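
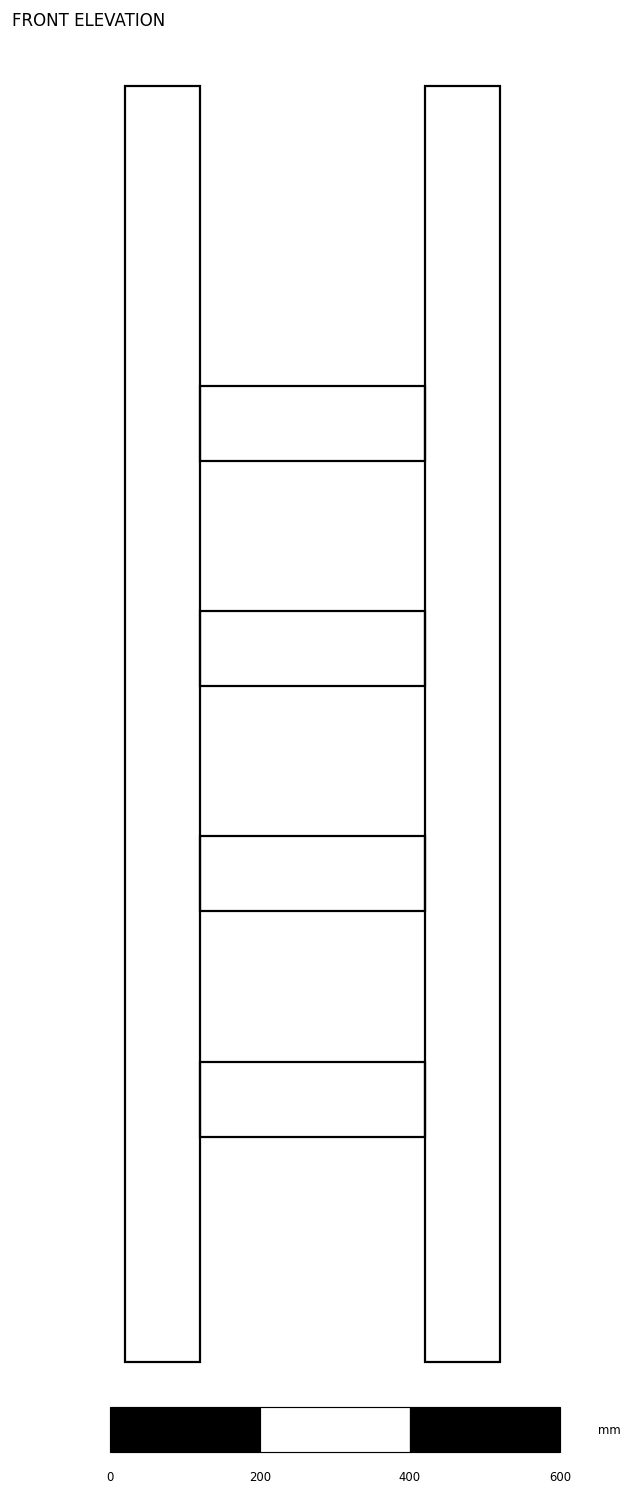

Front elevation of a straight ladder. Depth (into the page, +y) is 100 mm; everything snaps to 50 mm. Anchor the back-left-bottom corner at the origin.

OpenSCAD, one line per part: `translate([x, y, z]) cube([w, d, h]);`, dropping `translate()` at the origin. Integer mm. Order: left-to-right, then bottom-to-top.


cube([100, 100, 1700]);
translate([100, 0, 300]) cube([300, 100, 100]);
translate([100, 0, 600]) cube([300, 100, 100]);
translate([100, 0, 900]) cube([300, 100, 100]);
translate([100, 0, 1200]) cube([300, 100, 100]);
translate([400, 0, 0]) cube([100, 100, 1700]);


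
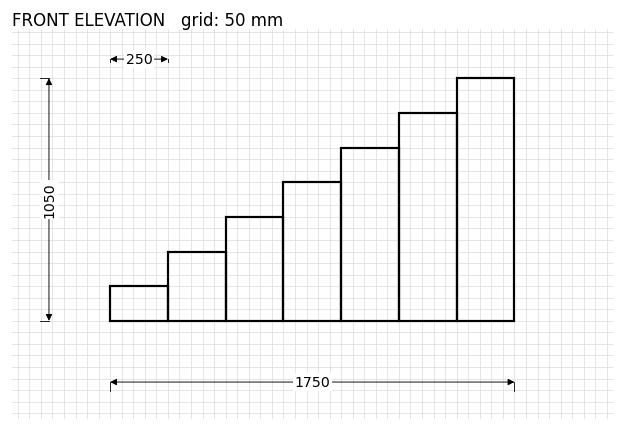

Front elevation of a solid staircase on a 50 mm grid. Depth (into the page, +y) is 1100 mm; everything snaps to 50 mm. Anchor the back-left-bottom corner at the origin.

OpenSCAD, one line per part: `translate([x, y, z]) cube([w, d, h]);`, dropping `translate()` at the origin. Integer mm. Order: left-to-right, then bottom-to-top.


cube([250, 1100, 150]);
translate([250, 0, 0]) cube([250, 1100, 300]);
translate([500, 0, 0]) cube([250, 1100, 450]);
translate([750, 0, 0]) cube([250, 1100, 600]);
translate([1000, 0, 0]) cube([250, 1100, 750]);
translate([1250, 0, 0]) cube([250, 1100, 900]);
translate([1500, 0, 0]) cube([250, 1100, 1050]);


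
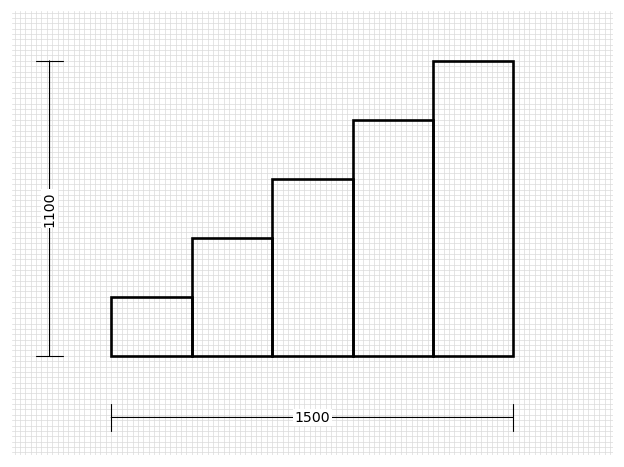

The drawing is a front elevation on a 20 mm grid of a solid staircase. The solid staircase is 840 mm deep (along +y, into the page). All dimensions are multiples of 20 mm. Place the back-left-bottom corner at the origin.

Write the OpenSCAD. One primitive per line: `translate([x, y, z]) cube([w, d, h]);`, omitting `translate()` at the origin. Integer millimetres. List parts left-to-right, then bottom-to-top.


cube([300, 840, 220]);
translate([300, 0, 0]) cube([300, 840, 440]);
translate([600, 0, 0]) cube([300, 840, 660]);
translate([900, 0, 0]) cube([300, 840, 880]);
translate([1200, 0, 0]) cube([300, 840, 1100]);


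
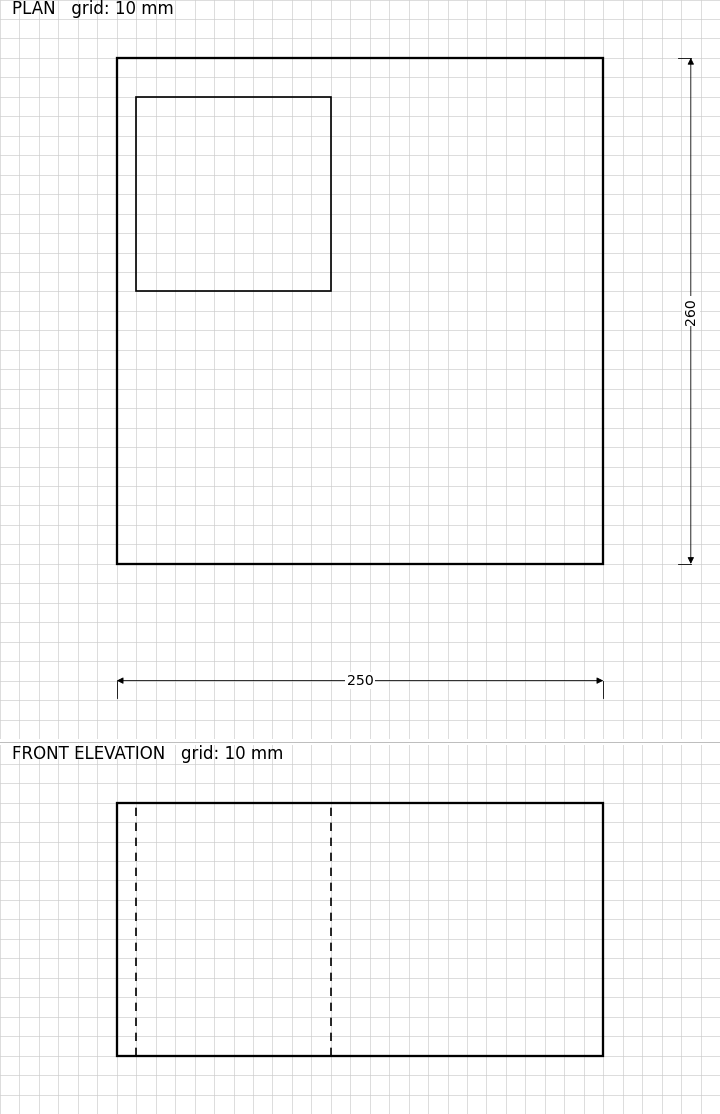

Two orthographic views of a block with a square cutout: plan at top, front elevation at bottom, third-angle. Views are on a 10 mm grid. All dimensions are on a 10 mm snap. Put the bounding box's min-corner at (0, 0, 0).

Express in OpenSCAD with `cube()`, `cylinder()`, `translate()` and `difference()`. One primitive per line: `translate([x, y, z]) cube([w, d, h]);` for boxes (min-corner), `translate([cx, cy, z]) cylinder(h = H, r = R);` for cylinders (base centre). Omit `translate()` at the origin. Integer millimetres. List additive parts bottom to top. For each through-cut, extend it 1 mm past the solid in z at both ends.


difference() {
  cube([250, 260, 130]);
  translate([10, 140, -1]) cube([100, 100, 132]);
}


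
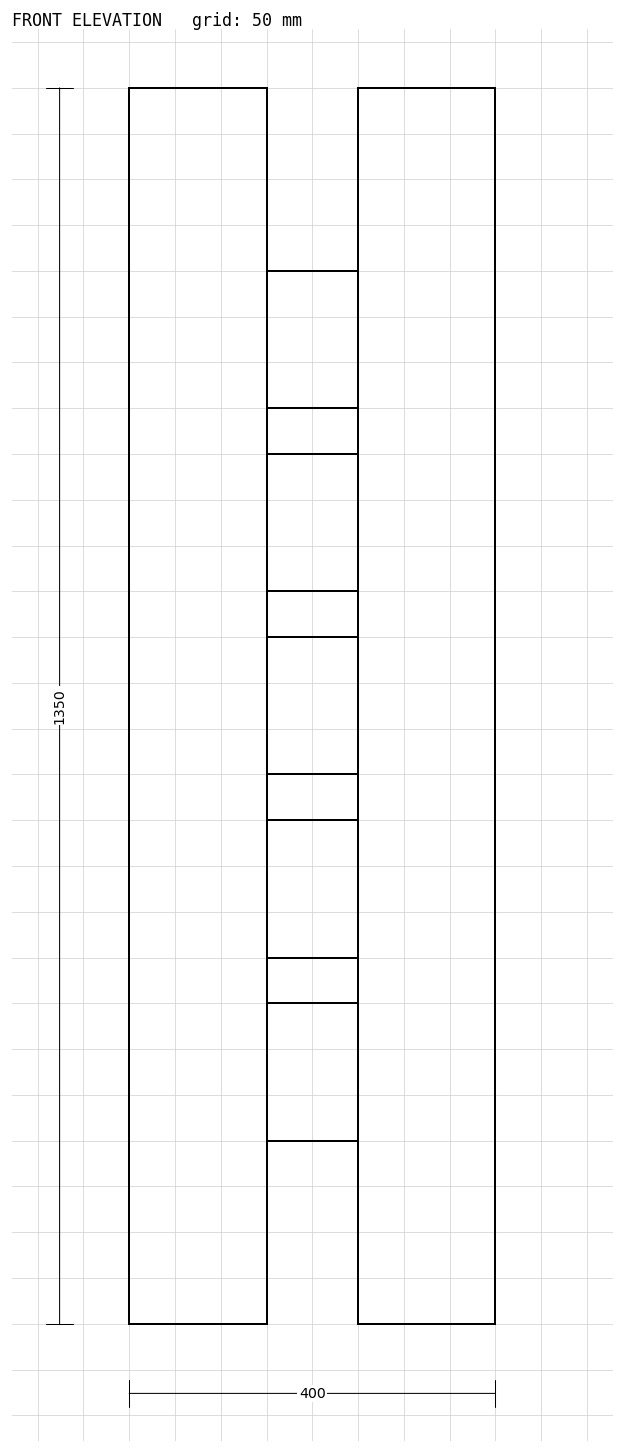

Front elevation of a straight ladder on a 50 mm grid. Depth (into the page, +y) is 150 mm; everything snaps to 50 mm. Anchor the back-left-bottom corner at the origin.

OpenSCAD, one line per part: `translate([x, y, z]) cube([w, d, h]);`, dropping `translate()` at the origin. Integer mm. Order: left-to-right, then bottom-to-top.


cube([150, 150, 1350]);
translate([150, 0, 200]) cube([100, 150, 150]);
translate([150, 0, 400]) cube([100, 150, 150]);
translate([150, 0, 600]) cube([100, 150, 150]);
translate([150, 0, 800]) cube([100, 150, 150]);
translate([150, 0, 1000]) cube([100, 150, 150]);
translate([250, 0, 0]) cube([150, 150, 1350]);


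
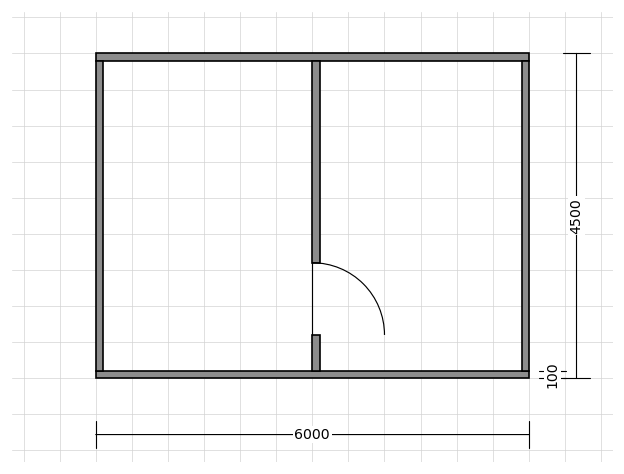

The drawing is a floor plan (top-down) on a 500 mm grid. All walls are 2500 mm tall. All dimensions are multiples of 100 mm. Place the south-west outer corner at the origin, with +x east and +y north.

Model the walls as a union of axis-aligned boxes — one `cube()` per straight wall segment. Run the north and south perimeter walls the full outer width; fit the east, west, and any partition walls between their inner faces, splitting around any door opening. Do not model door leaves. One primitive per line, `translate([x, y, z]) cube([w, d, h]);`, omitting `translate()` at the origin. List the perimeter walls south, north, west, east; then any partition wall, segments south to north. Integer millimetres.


cube([6000, 100, 2500]);
translate([0, 4400, 0]) cube([6000, 100, 2500]);
translate([0, 100, 0]) cube([100, 4300, 2500]);
translate([5900, 100, 0]) cube([100, 4300, 2500]);
translate([3000, 100, 0]) cube([100, 500, 2500]);
translate([3000, 1600, 0]) cube([100, 2800, 2500]);


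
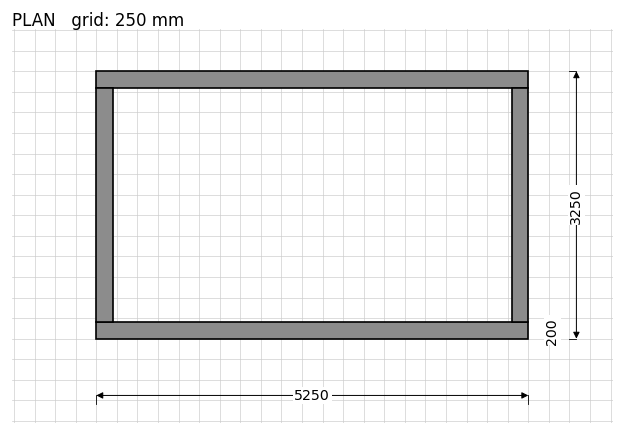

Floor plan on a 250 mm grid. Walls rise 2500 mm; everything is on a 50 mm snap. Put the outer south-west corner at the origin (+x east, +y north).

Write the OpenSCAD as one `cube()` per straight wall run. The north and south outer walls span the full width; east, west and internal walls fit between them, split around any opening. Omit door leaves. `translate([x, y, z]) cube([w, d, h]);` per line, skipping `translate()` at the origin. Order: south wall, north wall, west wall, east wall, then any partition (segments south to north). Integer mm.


cube([5250, 200, 2500]);
translate([0, 3050, 0]) cube([5250, 200, 2500]);
translate([0, 200, 0]) cube([200, 2850, 2500]);
translate([5050, 200, 0]) cube([200, 2850, 2500]);


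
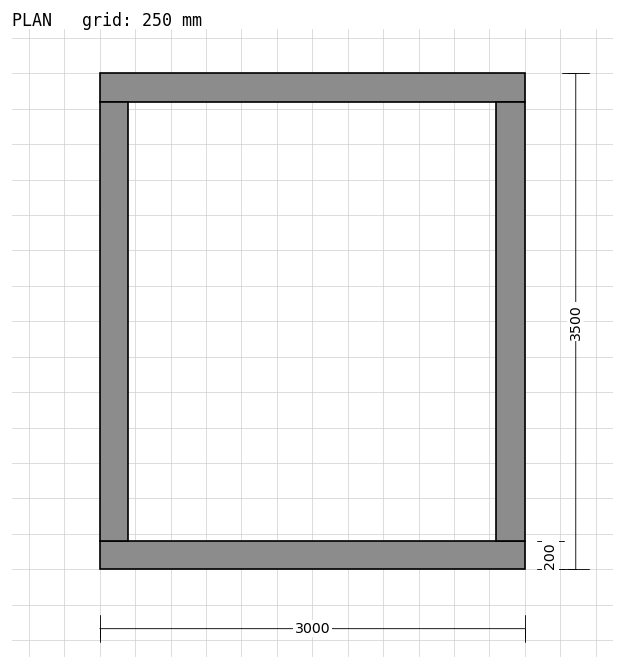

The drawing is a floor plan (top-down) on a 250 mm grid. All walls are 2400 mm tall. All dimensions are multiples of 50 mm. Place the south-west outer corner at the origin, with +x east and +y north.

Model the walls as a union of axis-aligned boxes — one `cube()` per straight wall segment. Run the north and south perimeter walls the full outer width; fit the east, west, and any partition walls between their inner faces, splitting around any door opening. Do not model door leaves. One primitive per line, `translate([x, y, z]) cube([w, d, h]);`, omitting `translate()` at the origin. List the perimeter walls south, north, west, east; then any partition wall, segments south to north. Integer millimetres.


cube([3000, 200, 2400]);
translate([0, 3300, 0]) cube([3000, 200, 2400]);
translate([0, 200, 0]) cube([200, 3100, 2400]);
translate([2800, 200, 0]) cube([200, 3100, 2400]);


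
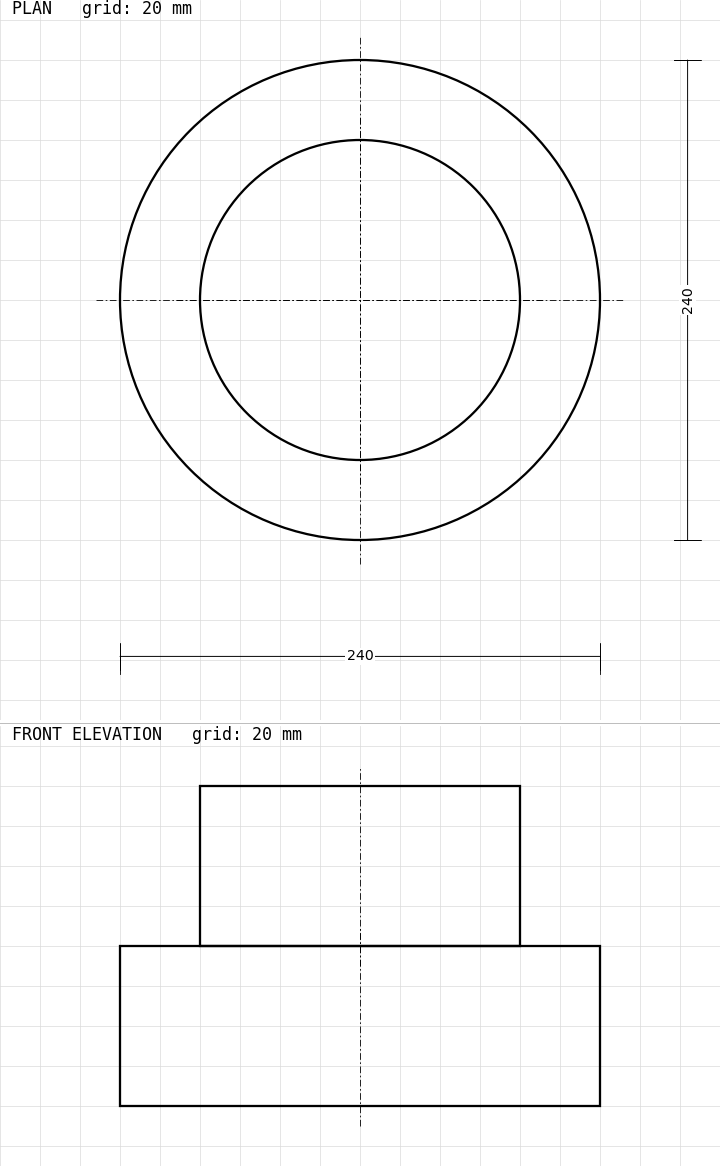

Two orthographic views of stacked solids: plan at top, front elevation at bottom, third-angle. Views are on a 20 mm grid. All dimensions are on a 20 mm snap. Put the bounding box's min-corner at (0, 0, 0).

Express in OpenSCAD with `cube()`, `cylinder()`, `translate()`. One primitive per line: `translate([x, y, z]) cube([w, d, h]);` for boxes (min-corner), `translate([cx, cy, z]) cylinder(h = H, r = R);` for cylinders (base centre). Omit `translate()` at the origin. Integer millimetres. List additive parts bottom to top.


translate([120, 120, 0]) cylinder(h = 80, r = 120);
translate([120, 120, 80]) cylinder(h = 80, r = 80);


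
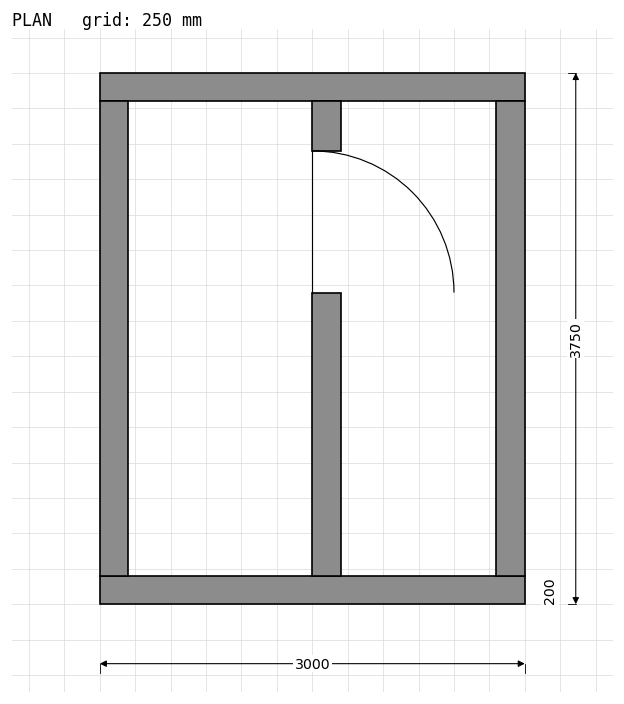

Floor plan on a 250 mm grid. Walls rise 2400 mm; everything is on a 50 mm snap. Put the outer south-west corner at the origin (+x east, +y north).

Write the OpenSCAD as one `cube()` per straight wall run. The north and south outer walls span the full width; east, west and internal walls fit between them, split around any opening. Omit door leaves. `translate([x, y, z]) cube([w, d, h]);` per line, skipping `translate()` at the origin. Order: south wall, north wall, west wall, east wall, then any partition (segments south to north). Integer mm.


cube([3000, 200, 2400]);
translate([0, 3550, 0]) cube([3000, 200, 2400]);
translate([0, 200, 0]) cube([200, 3350, 2400]);
translate([2800, 200, 0]) cube([200, 3350, 2400]);
translate([1500, 200, 0]) cube([200, 2000, 2400]);
translate([1500, 3200, 0]) cube([200, 350, 2400]);


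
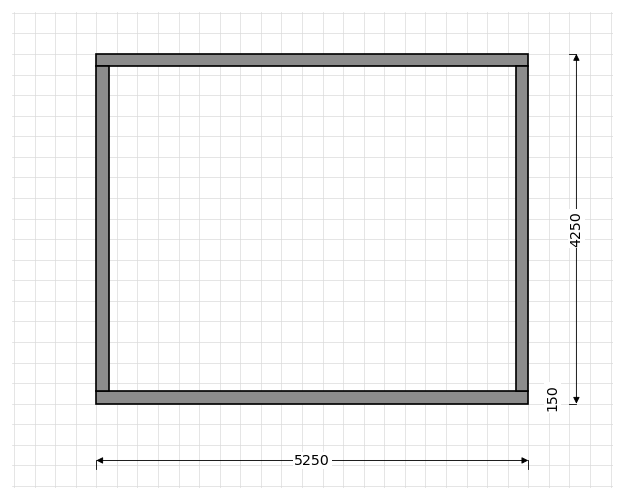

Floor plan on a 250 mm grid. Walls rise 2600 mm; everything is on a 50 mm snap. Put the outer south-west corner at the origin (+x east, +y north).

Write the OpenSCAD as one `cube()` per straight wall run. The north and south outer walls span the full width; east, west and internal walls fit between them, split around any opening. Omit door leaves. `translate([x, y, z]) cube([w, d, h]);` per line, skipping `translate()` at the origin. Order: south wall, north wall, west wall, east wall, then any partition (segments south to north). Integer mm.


cube([5250, 150, 2600]);
translate([0, 4100, 0]) cube([5250, 150, 2600]);
translate([0, 150, 0]) cube([150, 3950, 2600]);
translate([5100, 150, 0]) cube([150, 3950, 2600]);


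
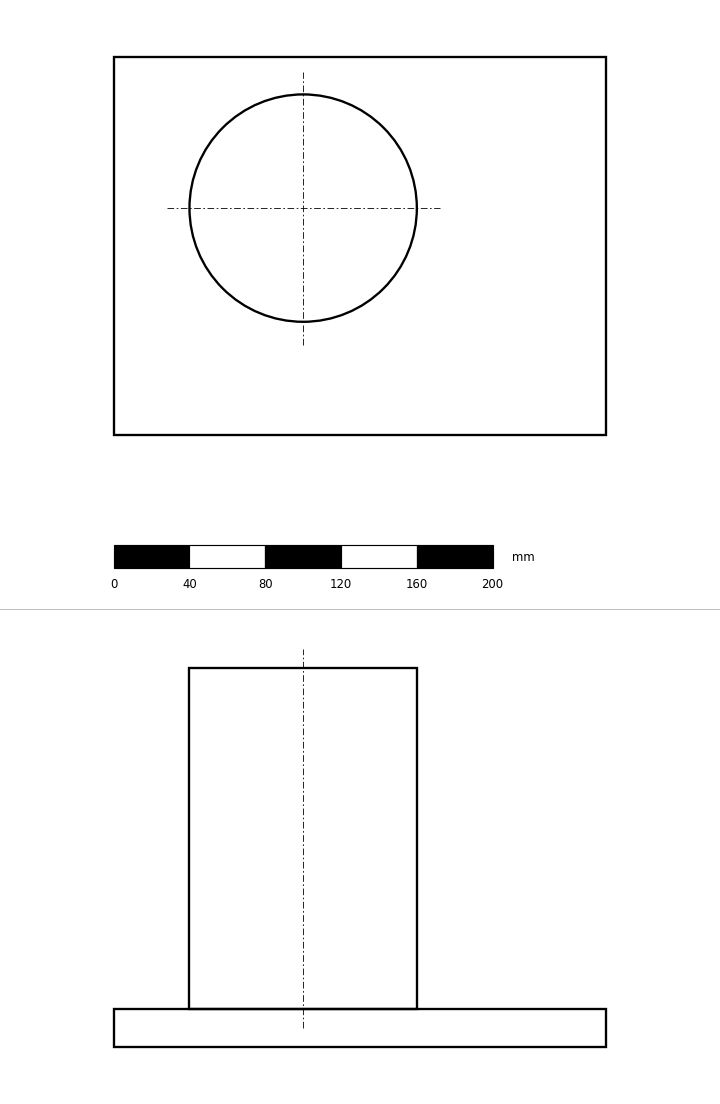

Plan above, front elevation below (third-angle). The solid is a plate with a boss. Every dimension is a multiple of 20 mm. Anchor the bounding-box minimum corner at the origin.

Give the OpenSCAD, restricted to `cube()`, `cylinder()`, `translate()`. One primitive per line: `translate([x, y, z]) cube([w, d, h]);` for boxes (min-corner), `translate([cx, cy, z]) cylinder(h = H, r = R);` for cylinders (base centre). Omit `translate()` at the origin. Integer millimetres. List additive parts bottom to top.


cube([260, 200, 20]);
translate([100, 120, 20]) cylinder(h = 180, r = 60);


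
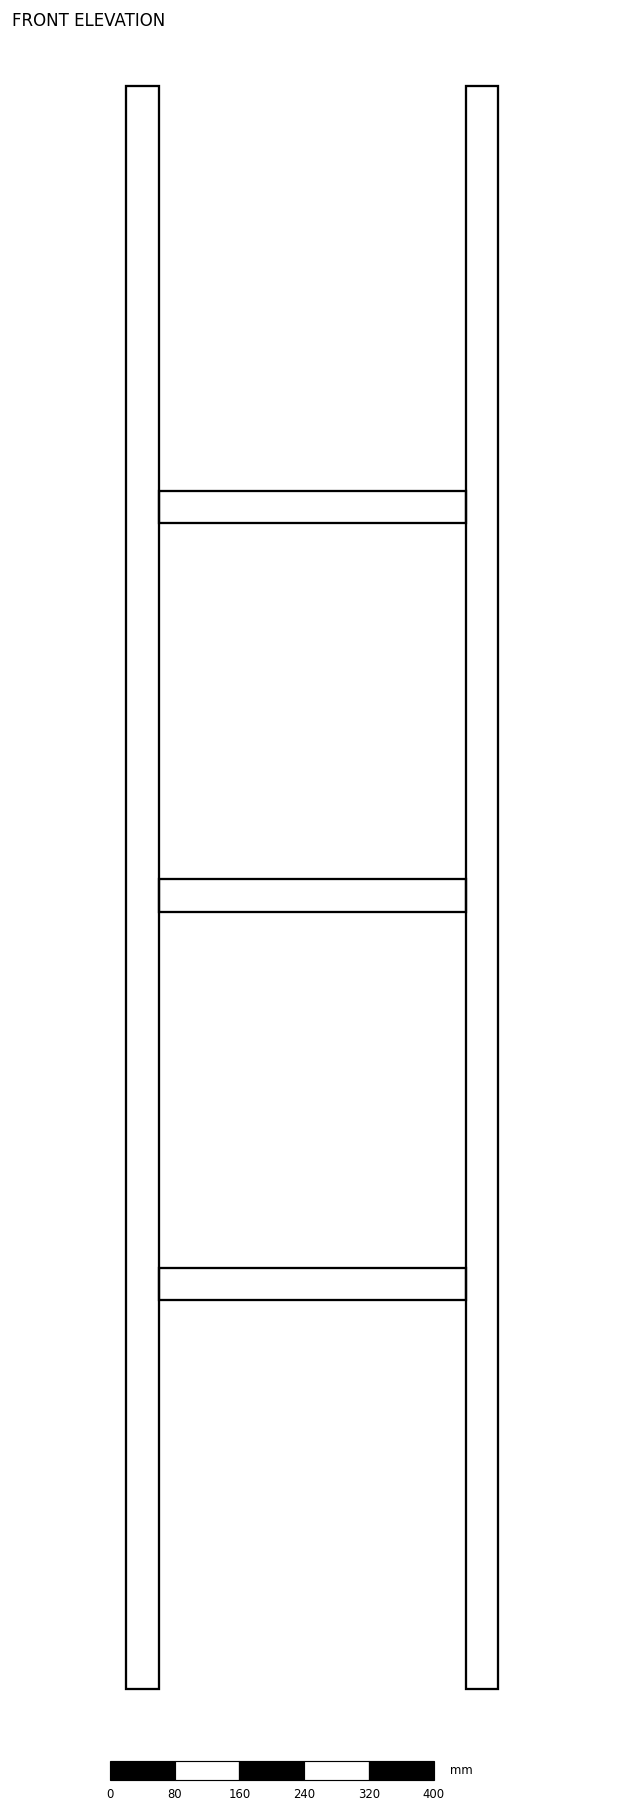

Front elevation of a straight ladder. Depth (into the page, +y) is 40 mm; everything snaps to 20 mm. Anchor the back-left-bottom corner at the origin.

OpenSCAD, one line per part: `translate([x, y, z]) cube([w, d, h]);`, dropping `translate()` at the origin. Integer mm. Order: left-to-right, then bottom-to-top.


cube([40, 40, 1980]);
translate([40, 0, 480]) cube([380, 40, 40]);
translate([40, 0, 960]) cube([380, 40, 40]);
translate([40, 0, 1440]) cube([380, 40, 40]);
translate([420, 0, 0]) cube([40, 40, 1980]);


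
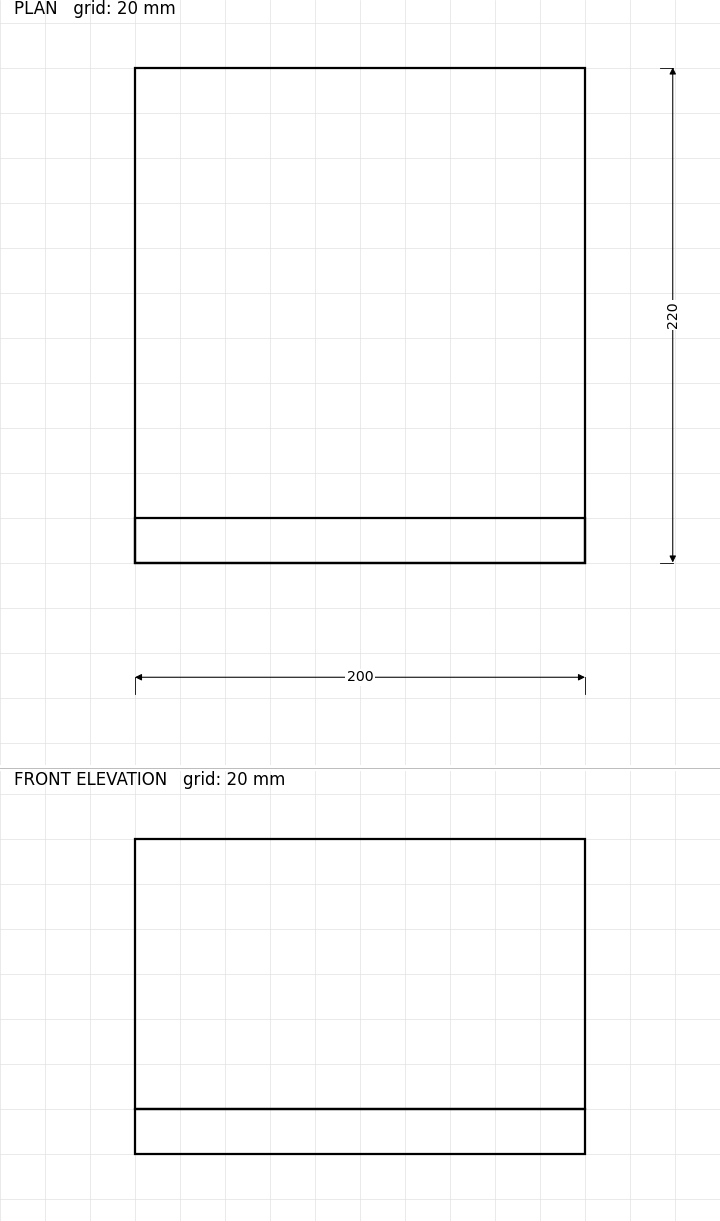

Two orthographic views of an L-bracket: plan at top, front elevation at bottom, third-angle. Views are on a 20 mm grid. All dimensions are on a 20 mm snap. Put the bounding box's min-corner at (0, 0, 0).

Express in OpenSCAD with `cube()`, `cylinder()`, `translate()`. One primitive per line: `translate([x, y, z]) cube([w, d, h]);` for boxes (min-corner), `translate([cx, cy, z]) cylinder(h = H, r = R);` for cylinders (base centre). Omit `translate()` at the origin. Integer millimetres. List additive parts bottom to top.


cube([200, 220, 20]);
translate([0, 0, 20]) cube([200, 20, 120]);


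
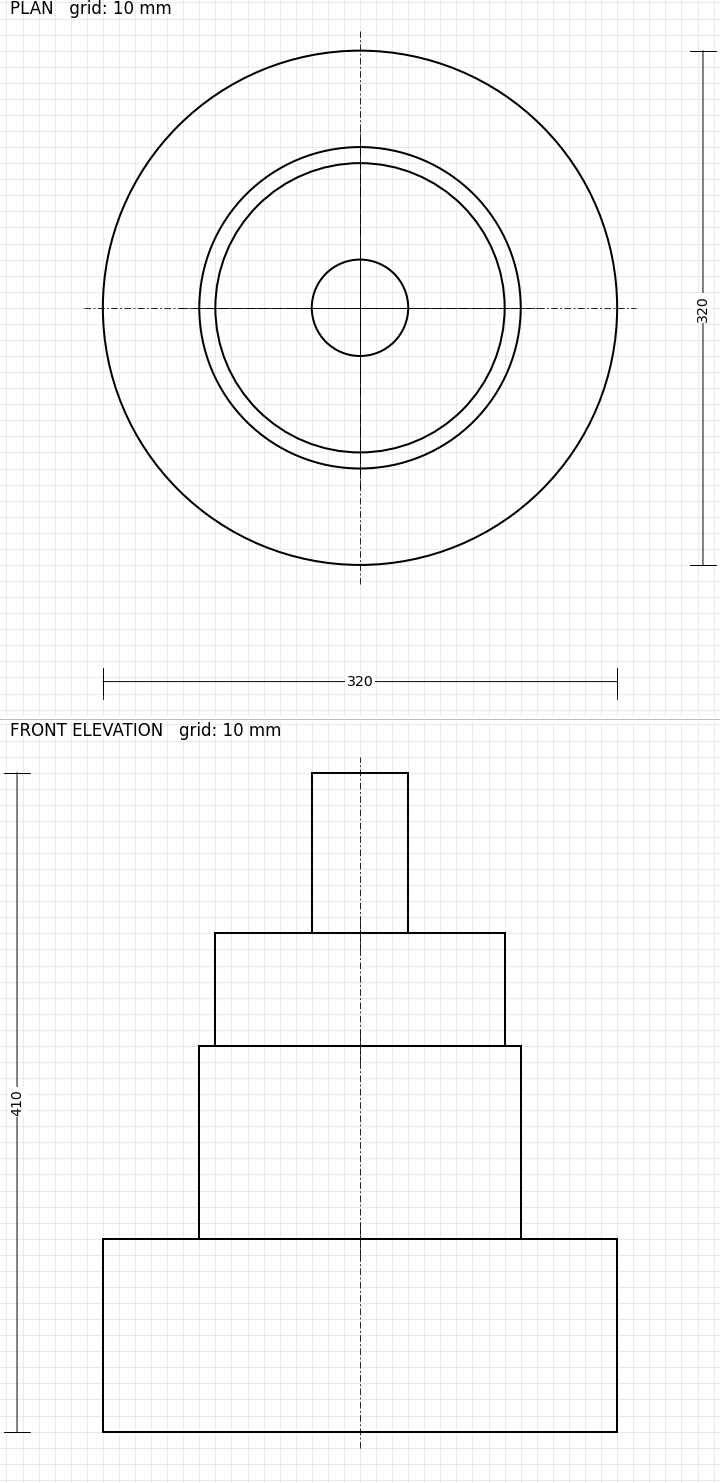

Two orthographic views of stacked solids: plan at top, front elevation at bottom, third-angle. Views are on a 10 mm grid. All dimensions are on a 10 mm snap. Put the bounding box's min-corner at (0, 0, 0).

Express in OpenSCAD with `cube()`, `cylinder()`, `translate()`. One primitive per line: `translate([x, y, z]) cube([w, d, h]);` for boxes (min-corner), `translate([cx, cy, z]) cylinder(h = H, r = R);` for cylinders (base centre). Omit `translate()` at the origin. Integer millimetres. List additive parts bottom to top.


translate([160, 160, 0]) cylinder(h = 120, r = 160);
translate([160, 160, 120]) cylinder(h = 120, r = 100);
translate([160, 160, 240]) cylinder(h = 70, r = 90);
translate([160, 160, 310]) cylinder(h = 100, r = 30);


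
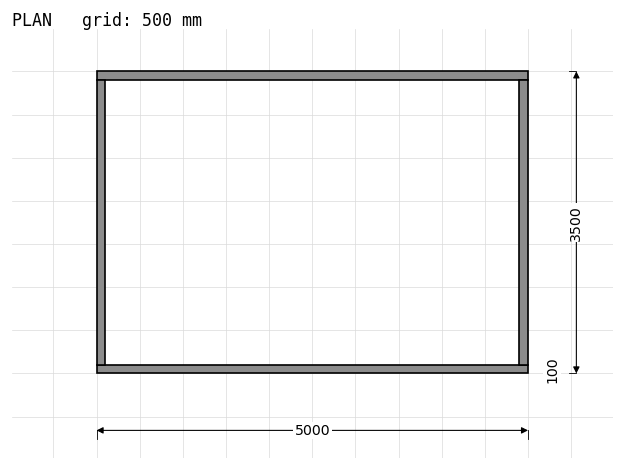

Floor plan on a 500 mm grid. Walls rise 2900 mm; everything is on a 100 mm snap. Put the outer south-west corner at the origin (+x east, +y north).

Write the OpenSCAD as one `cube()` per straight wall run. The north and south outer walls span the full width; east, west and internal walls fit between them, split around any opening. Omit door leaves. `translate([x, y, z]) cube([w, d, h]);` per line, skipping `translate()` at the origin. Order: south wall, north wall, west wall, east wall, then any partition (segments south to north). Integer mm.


cube([5000, 100, 2900]);
translate([0, 3400, 0]) cube([5000, 100, 2900]);
translate([0, 100, 0]) cube([100, 3300, 2900]);
translate([4900, 100, 0]) cube([100, 3300, 2900]);


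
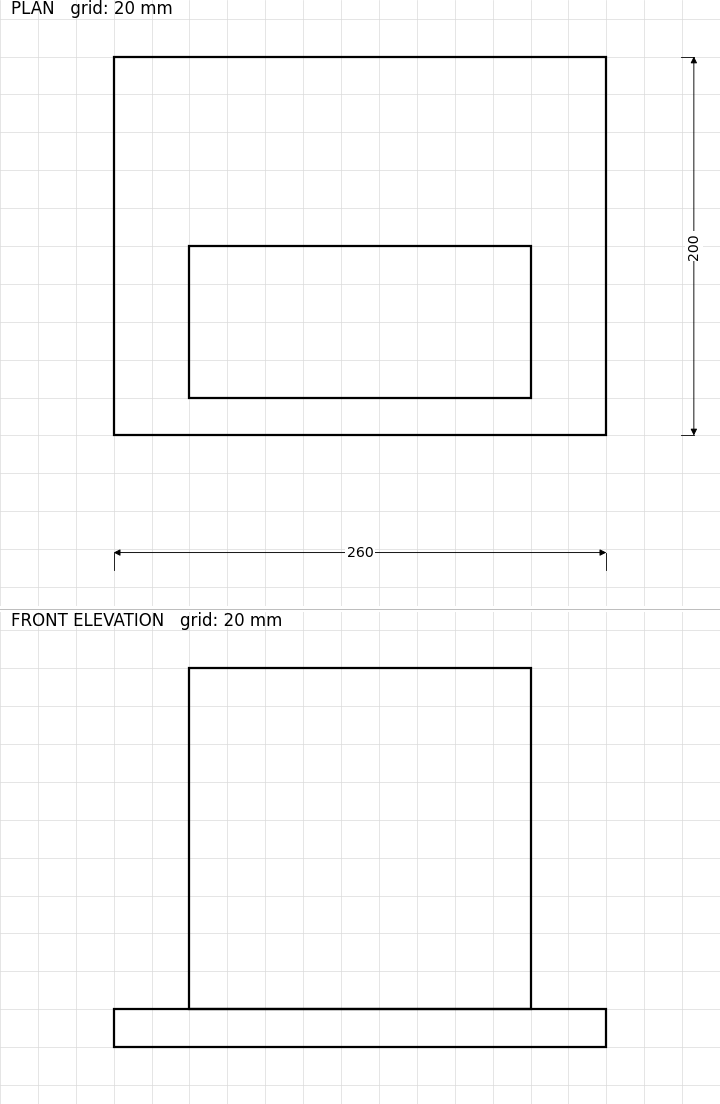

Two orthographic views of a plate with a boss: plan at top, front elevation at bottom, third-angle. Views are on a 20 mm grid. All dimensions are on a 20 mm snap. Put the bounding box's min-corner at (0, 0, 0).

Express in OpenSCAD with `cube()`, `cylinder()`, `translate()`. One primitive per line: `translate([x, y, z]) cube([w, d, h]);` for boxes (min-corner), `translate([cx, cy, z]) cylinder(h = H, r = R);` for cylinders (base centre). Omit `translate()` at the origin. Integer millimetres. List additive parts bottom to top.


cube([260, 200, 20]);
translate([40, 20, 20]) cube([180, 80, 180]);


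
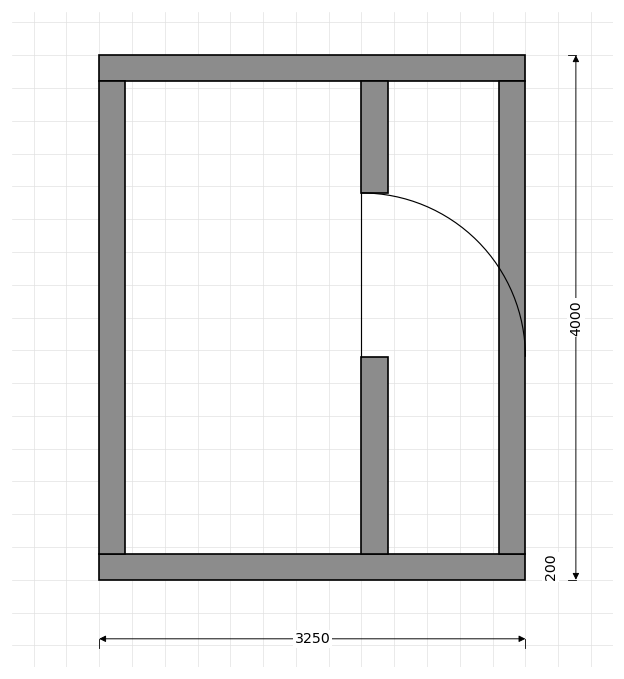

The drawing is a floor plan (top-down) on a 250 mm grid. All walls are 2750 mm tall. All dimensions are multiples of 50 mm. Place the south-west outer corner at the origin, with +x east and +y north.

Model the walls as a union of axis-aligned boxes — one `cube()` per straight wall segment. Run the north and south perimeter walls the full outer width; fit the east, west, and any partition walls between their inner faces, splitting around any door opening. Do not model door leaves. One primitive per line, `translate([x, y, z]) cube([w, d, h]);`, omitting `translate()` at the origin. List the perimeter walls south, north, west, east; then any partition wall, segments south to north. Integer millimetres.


cube([3250, 200, 2750]);
translate([0, 3800, 0]) cube([3250, 200, 2750]);
translate([0, 200, 0]) cube([200, 3600, 2750]);
translate([3050, 200, 0]) cube([200, 3600, 2750]);
translate([2000, 200, 0]) cube([200, 1500, 2750]);
translate([2000, 2950, 0]) cube([200, 850, 2750]);


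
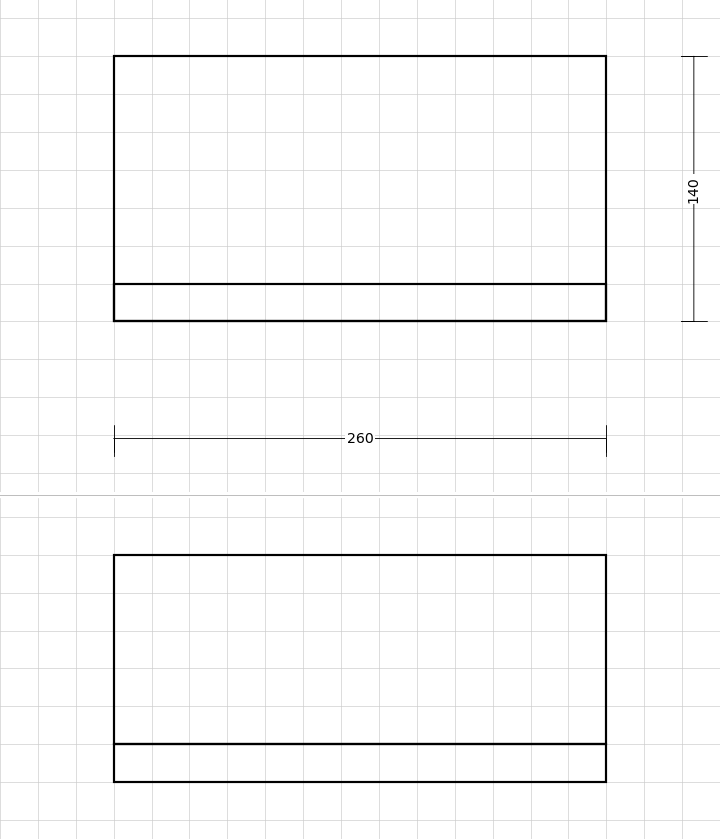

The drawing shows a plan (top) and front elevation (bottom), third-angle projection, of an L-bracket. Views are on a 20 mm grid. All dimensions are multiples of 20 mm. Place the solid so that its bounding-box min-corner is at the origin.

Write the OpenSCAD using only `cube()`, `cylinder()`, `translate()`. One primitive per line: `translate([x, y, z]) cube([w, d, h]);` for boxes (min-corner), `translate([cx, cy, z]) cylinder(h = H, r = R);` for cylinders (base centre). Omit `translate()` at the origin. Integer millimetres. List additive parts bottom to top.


cube([260, 140, 20]);
translate([0, 0, 20]) cube([260, 20, 100]);


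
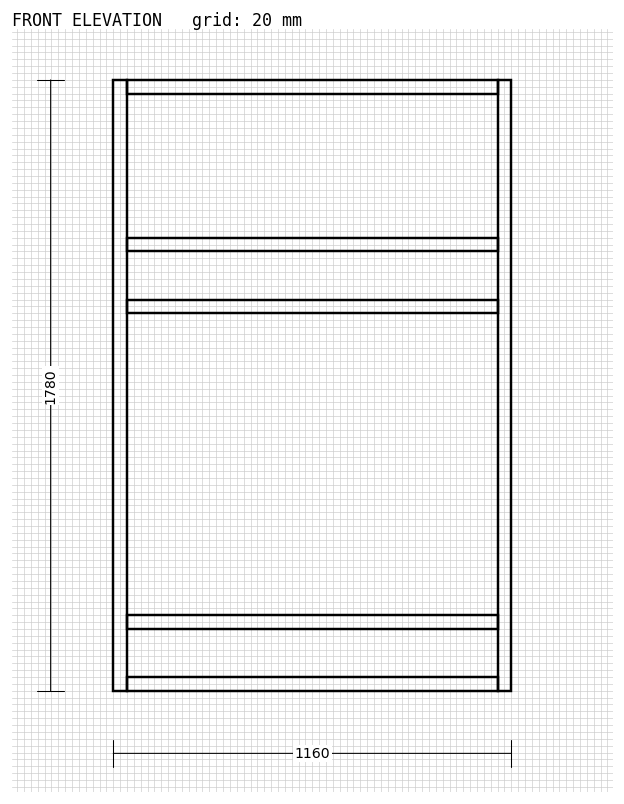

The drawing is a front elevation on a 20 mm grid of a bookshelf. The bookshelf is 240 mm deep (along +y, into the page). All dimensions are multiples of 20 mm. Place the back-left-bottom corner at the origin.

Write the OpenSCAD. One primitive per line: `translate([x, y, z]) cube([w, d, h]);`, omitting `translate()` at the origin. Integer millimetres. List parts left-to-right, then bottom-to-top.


cube([40, 240, 1780]);
translate([40, 0, 0]) cube([1080, 240, 40]);
translate([40, 0, 180]) cube([1080, 240, 40]);
translate([40, 0, 1100]) cube([1080, 240, 40]);
translate([40, 0, 1280]) cube([1080, 240, 40]);
translate([40, 0, 1740]) cube([1080, 240, 40]);
translate([1120, 0, 0]) cube([40, 240, 1780]);


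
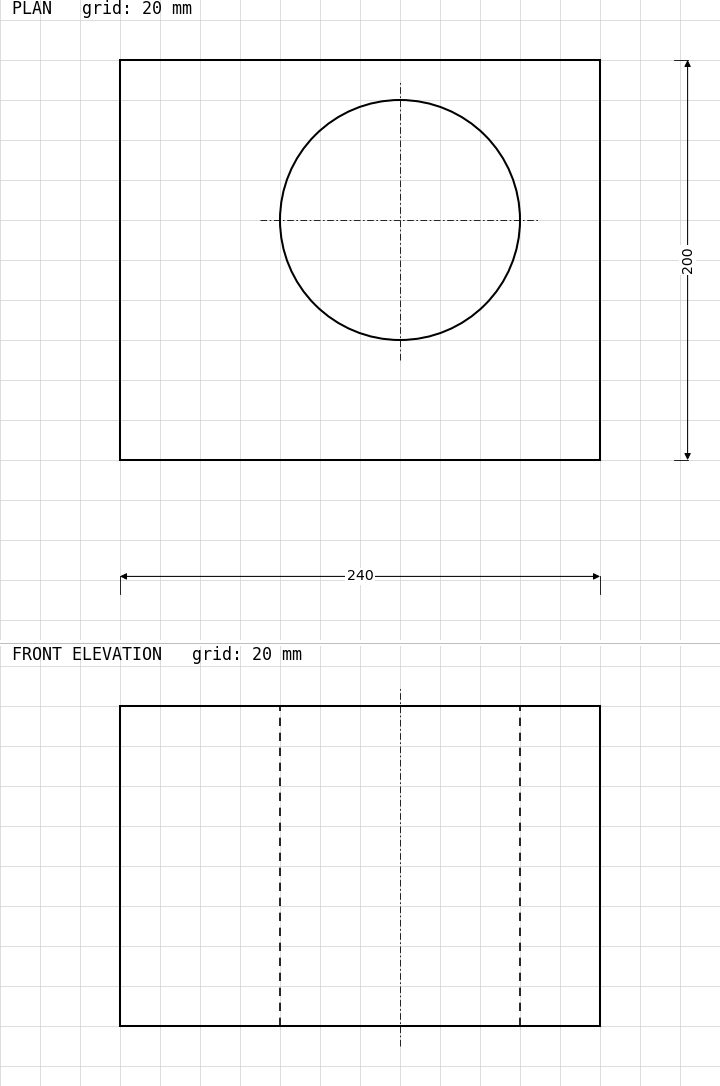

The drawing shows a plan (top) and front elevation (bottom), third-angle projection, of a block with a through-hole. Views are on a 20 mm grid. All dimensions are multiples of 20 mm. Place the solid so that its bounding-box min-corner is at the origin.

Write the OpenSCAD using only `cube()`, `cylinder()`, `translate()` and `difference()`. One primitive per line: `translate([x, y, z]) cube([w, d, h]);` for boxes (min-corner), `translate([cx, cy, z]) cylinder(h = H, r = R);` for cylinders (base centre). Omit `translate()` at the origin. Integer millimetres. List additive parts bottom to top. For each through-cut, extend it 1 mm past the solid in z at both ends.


difference() {
  cube([240, 200, 160]);
  translate([140, 120, -1]) cylinder(h = 162, r = 60);
}


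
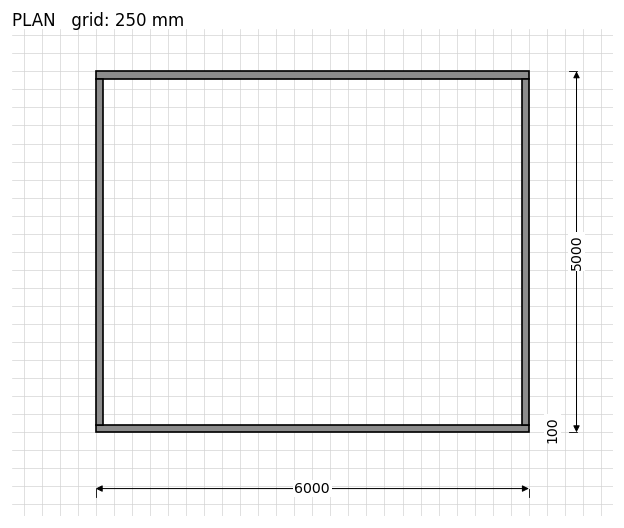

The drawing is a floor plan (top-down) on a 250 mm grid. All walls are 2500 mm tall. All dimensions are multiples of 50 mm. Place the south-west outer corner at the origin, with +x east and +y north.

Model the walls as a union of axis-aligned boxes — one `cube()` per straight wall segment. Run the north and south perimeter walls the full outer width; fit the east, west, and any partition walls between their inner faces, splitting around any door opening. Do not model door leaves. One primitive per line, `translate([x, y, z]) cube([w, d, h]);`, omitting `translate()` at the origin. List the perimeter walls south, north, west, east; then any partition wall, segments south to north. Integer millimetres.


cube([6000, 100, 2500]);
translate([0, 4900, 0]) cube([6000, 100, 2500]);
translate([0, 100, 0]) cube([100, 4800, 2500]);
translate([5900, 100, 0]) cube([100, 4800, 2500]);


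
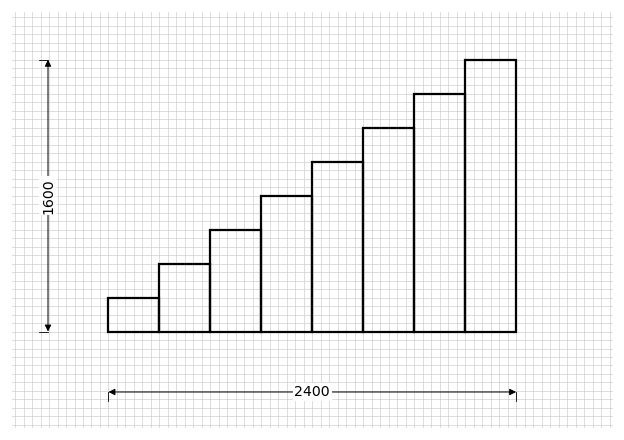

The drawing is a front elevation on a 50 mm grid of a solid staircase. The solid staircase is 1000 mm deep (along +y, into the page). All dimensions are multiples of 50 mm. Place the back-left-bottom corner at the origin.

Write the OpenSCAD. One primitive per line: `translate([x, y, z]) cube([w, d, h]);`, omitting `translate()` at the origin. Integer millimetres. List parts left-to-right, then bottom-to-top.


cube([300, 1000, 200]);
translate([300, 0, 0]) cube([300, 1000, 400]);
translate([600, 0, 0]) cube([300, 1000, 600]);
translate([900, 0, 0]) cube([300, 1000, 800]);
translate([1200, 0, 0]) cube([300, 1000, 1000]);
translate([1500, 0, 0]) cube([300, 1000, 1200]);
translate([1800, 0, 0]) cube([300, 1000, 1400]);
translate([2100, 0, 0]) cube([300, 1000, 1600]);


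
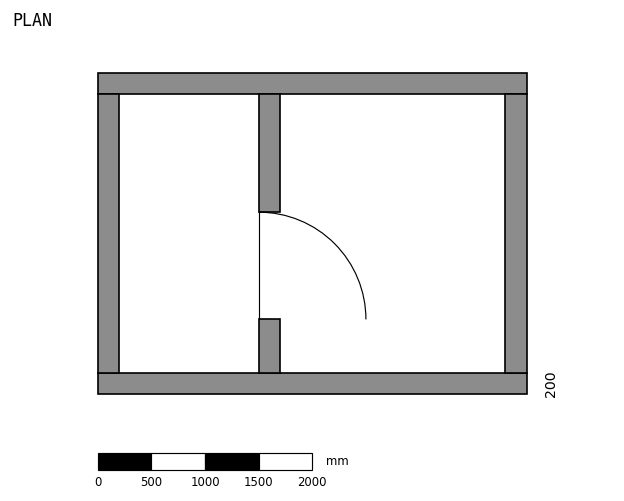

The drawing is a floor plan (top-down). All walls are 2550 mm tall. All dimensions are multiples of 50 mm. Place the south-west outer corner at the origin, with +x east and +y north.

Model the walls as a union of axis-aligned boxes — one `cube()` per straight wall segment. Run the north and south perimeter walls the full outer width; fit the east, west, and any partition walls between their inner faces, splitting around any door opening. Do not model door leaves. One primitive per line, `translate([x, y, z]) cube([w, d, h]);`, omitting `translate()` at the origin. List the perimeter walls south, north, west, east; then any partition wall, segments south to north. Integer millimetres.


cube([4000, 200, 2550]);
translate([0, 2800, 0]) cube([4000, 200, 2550]);
translate([0, 200, 0]) cube([200, 2600, 2550]);
translate([3800, 200, 0]) cube([200, 2600, 2550]);
translate([1500, 200, 0]) cube([200, 500, 2550]);
translate([1500, 1700, 0]) cube([200, 1100, 2550]);


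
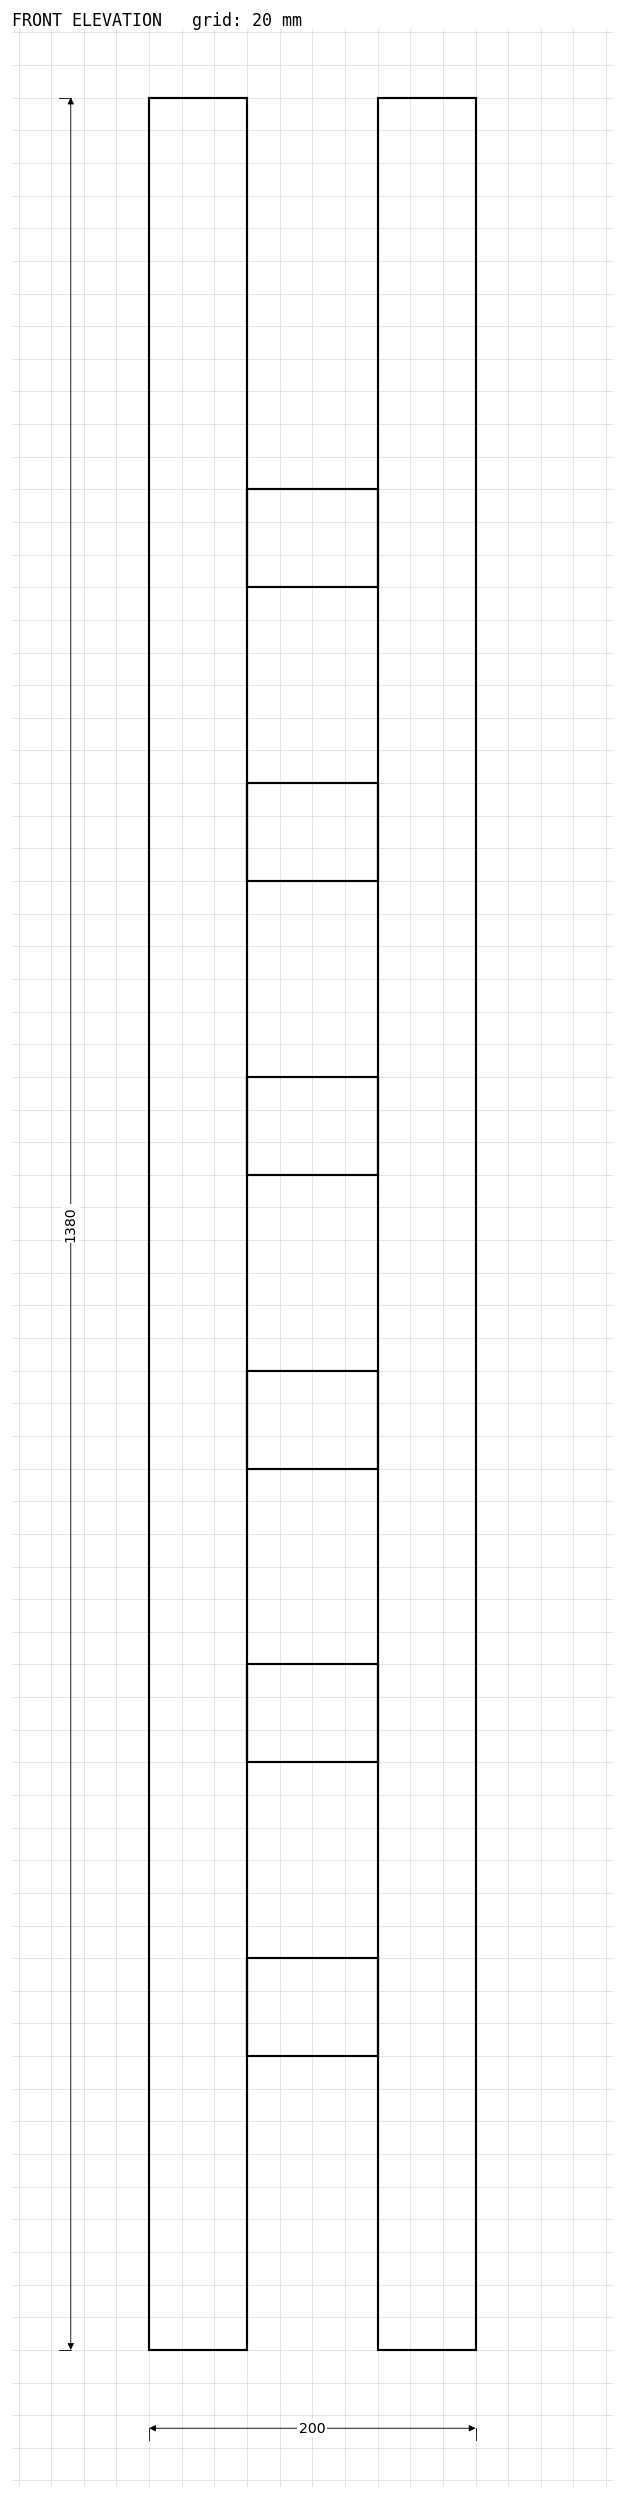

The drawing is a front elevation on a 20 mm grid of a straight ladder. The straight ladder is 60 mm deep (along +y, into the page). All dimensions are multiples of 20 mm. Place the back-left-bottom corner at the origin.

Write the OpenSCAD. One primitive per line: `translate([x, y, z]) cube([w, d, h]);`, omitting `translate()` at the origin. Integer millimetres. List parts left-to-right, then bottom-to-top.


cube([60, 60, 1380]);
translate([60, 0, 180]) cube([80, 60, 60]);
translate([60, 0, 360]) cube([80, 60, 60]);
translate([60, 0, 540]) cube([80, 60, 60]);
translate([60, 0, 720]) cube([80, 60, 60]);
translate([60, 0, 900]) cube([80, 60, 60]);
translate([60, 0, 1080]) cube([80, 60, 60]);
translate([140, 0, 0]) cube([60, 60, 1380]);


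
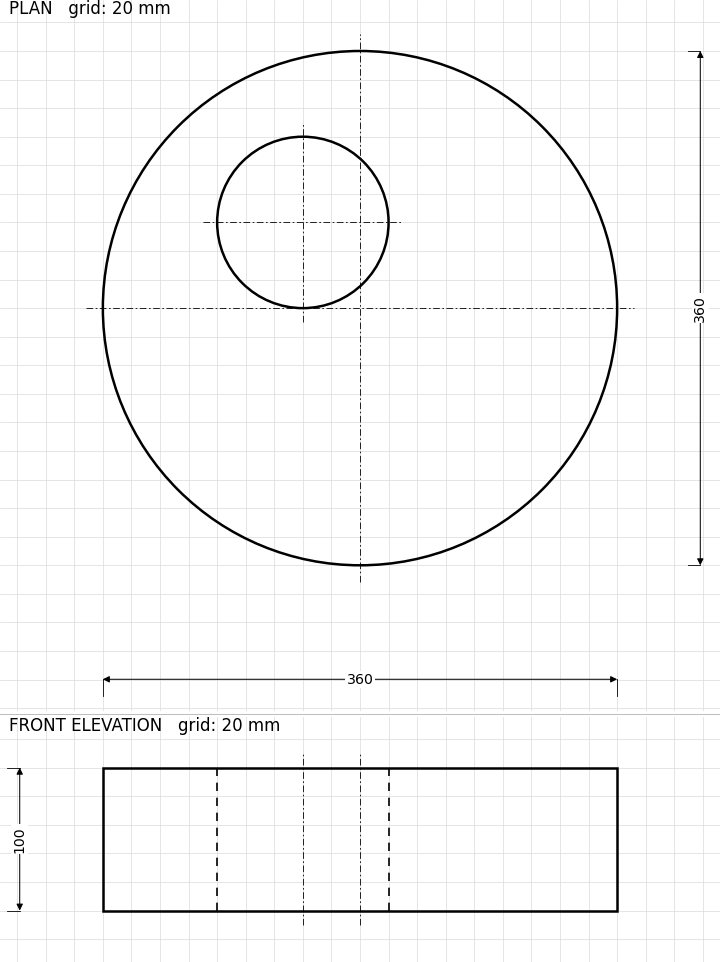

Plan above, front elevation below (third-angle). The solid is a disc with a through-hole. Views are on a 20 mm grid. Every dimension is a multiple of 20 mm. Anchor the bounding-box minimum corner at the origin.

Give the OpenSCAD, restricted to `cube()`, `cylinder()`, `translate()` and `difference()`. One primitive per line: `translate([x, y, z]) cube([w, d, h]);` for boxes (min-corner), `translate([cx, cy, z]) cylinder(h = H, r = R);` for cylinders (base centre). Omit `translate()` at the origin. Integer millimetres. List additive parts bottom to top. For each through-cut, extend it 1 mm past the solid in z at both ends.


difference() {
  translate([180, 180, 0]) cylinder(h = 100, r = 180);
  translate([140, 240, -1]) cylinder(h = 102, r = 60);
}


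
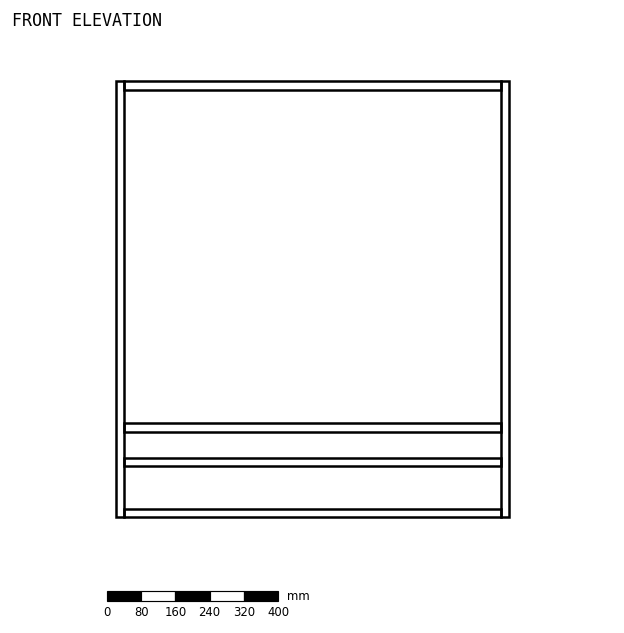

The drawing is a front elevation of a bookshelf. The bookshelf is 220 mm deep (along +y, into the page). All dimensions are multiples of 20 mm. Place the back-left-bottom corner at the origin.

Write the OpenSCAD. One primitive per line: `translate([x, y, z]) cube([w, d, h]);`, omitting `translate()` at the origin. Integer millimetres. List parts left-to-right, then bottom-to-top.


cube([20, 220, 1020]);
translate([20, 0, 0]) cube([880, 220, 20]);
translate([20, 0, 120]) cube([880, 220, 20]);
translate([20, 0, 200]) cube([880, 220, 20]);
translate([20, 0, 1000]) cube([880, 220, 20]);
translate([900, 0, 0]) cube([20, 220, 1020]);


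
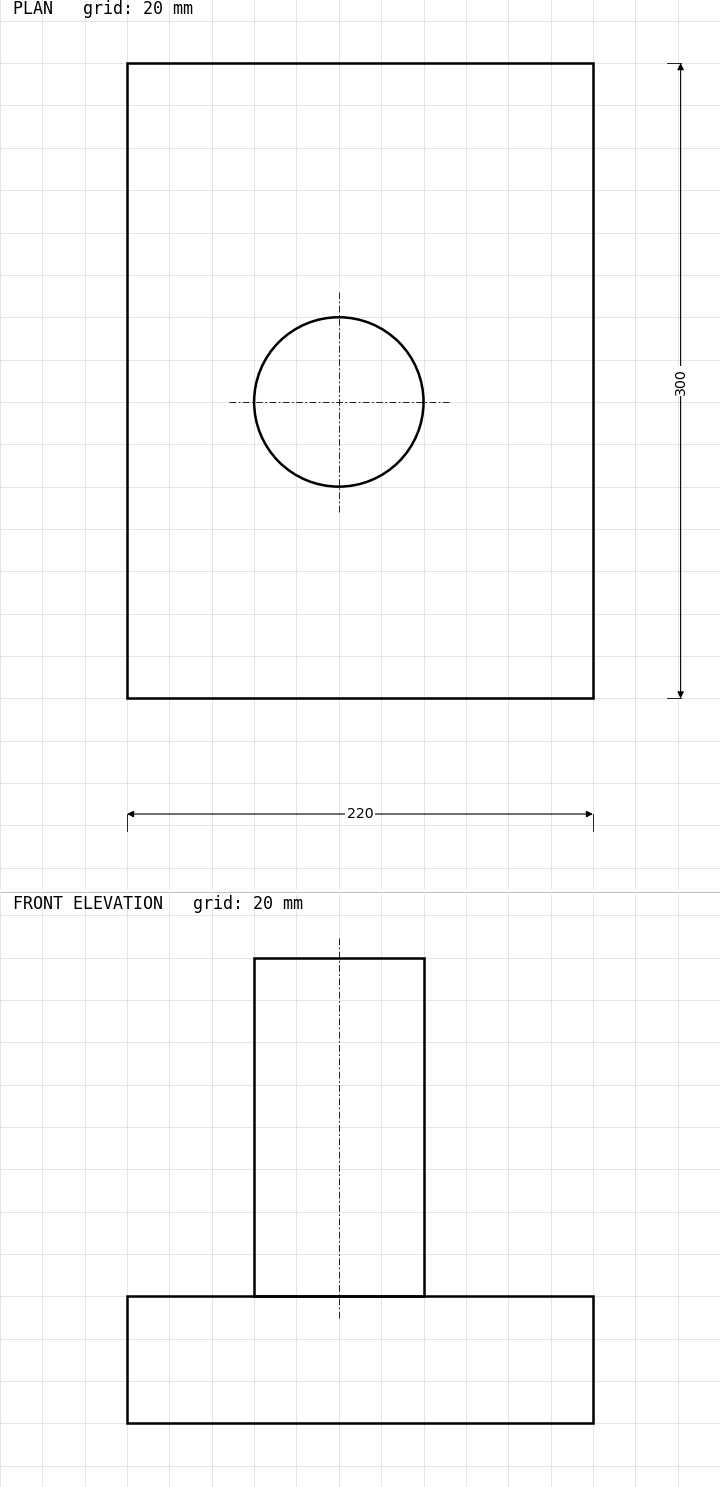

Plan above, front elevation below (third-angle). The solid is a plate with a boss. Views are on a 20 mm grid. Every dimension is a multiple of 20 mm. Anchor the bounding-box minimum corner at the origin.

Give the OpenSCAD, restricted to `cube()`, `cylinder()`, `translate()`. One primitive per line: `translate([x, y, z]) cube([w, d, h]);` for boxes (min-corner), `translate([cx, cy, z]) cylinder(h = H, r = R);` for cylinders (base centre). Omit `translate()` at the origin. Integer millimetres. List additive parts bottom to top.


cube([220, 300, 60]);
translate([100, 140, 60]) cylinder(h = 160, r = 40);


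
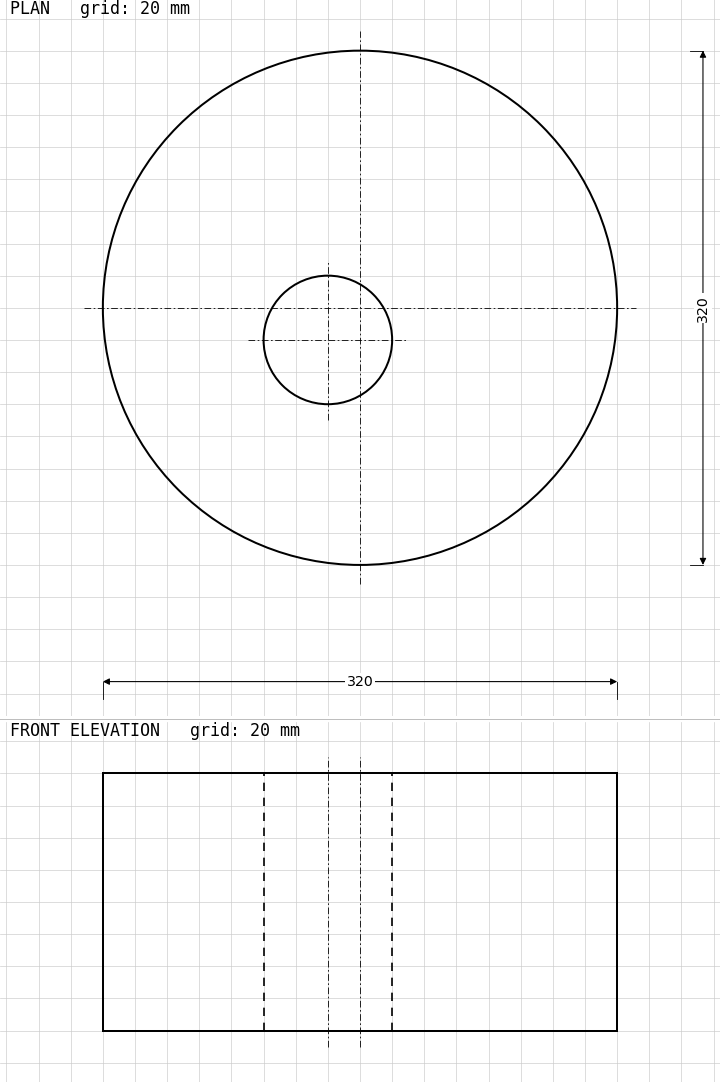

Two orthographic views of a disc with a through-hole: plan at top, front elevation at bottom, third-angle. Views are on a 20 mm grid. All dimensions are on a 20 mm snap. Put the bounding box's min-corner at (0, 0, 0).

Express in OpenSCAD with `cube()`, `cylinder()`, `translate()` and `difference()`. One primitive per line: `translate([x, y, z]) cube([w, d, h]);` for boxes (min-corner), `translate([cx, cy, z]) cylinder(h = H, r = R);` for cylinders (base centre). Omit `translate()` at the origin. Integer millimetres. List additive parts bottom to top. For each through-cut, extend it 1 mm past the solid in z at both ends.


difference() {
  translate([160, 160, 0]) cylinder(h = 160, r = 160);
  translate([140, 140, -1]) cylinder(h = 162, r = 40);
}


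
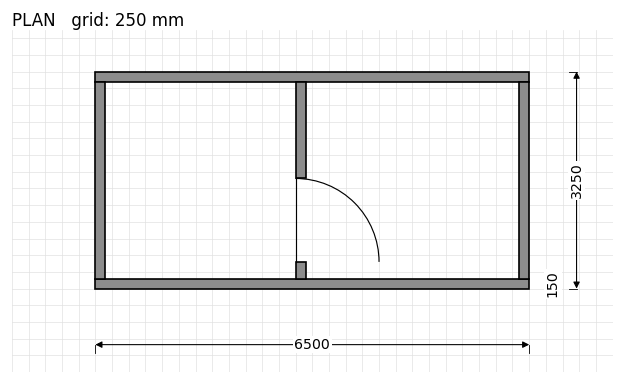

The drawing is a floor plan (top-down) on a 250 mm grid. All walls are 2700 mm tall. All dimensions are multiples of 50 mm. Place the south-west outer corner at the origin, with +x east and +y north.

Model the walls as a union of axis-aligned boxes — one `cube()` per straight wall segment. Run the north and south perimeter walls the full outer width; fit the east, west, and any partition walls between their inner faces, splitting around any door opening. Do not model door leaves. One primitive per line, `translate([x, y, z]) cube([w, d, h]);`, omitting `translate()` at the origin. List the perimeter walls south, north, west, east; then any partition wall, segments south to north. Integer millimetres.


cube([6500, 150, 2700]);
translate([0, 3100, 0]) cube([6500, 150, 2700]);
translate([0, 150, 0]) cube([150, 2950, 2700]);
translate([6350, 150, 0]) cube([150, 2950, 2700]);
translate([3000, 150, 0]) cube([150, 250, 2700]);
translate([3000, 1650, 0]) cube([150, 1450, 2700]);


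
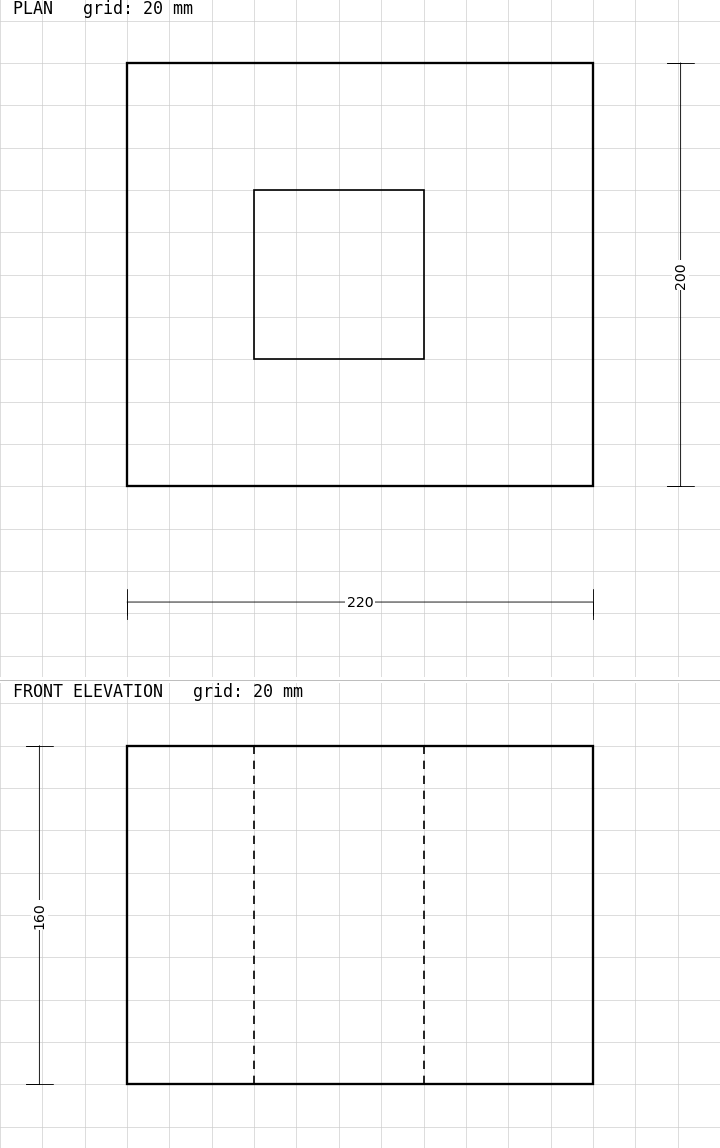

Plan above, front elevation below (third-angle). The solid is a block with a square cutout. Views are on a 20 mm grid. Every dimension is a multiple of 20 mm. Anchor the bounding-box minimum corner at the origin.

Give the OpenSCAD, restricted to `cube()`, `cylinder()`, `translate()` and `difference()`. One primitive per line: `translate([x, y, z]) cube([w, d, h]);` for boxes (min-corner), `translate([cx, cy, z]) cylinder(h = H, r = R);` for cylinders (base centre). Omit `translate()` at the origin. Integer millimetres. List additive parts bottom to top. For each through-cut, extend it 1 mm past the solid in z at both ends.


difference() {
  cube([220, 200, 160]);
  translate([60, 60, -1]) cube([80, 80, 162]);
}


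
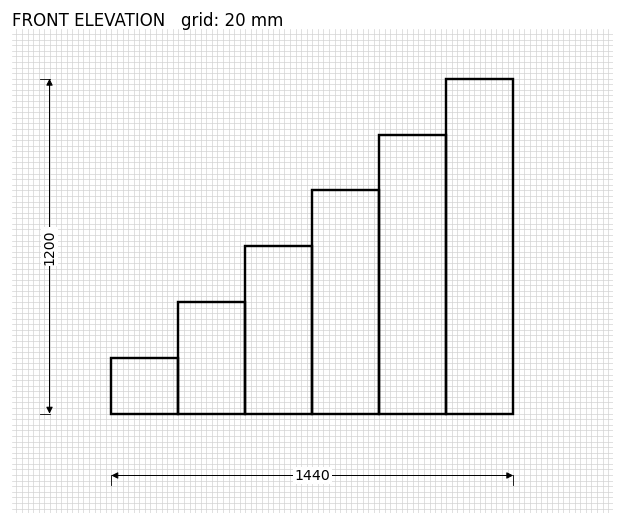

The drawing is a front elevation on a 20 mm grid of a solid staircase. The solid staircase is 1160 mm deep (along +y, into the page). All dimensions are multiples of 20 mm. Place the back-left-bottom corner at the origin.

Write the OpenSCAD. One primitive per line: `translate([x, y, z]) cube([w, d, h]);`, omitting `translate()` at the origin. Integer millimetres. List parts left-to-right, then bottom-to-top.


cube([240, 1160, 200]);
translate([240, 0, 0]) cube([240, 1160, 400]);
translate([480, 0, 0]) cube([240, 1160, 600]);
translate([720, 0, 0]) cube([240, 1160, 800]);
translate([960, 0, 0]) cube([240, 1160, 1000]);
translate([1200, 0, 0]) cube([240, 1160, 1200]);


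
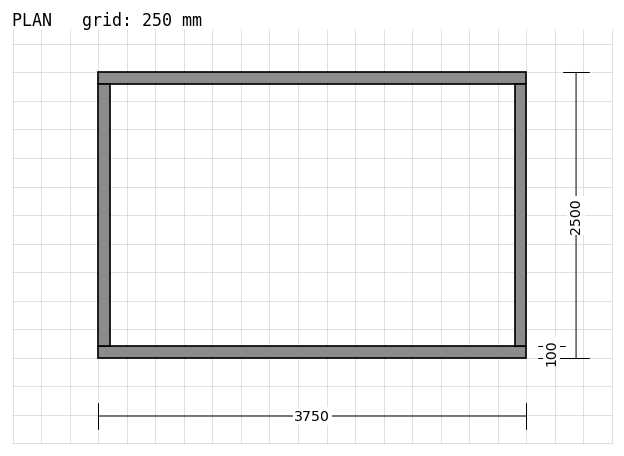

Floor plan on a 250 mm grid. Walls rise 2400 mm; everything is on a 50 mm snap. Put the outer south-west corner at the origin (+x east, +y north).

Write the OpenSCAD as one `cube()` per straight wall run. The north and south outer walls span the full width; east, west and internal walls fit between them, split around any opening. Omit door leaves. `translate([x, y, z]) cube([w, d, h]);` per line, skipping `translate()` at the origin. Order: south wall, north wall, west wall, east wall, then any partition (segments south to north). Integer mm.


cube([3750, 100, 2400]);
translate([0, 2400, 0]) cube([3750, 100, 2400]);
translate([0, 100, 0]) cube([100, 2300, 2400]);
translate([3650, 100, 0]) cube([100, 2300, 2400]);


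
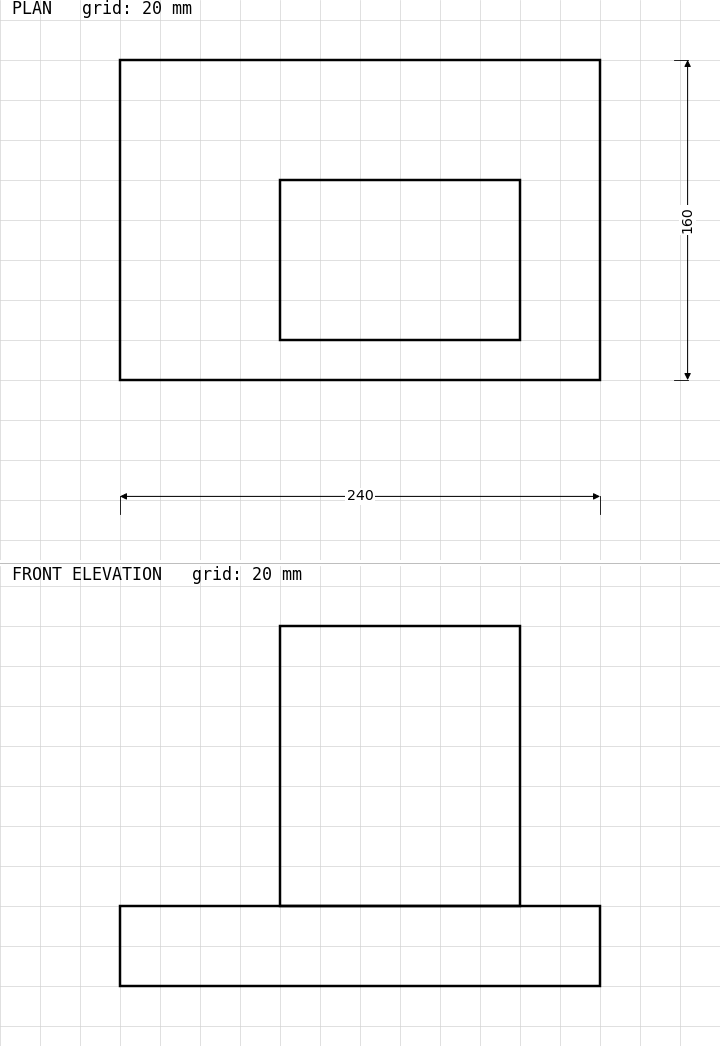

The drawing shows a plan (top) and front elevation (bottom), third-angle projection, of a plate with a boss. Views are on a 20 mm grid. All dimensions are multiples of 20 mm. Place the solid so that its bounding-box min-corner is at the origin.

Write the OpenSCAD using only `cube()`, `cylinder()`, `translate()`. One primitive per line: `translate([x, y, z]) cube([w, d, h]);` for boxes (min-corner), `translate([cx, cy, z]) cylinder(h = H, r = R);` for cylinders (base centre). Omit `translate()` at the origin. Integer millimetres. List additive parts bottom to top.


cube([240, 160, 40]);
translate([80, 20, 40]) cube([120, 80, 140]);


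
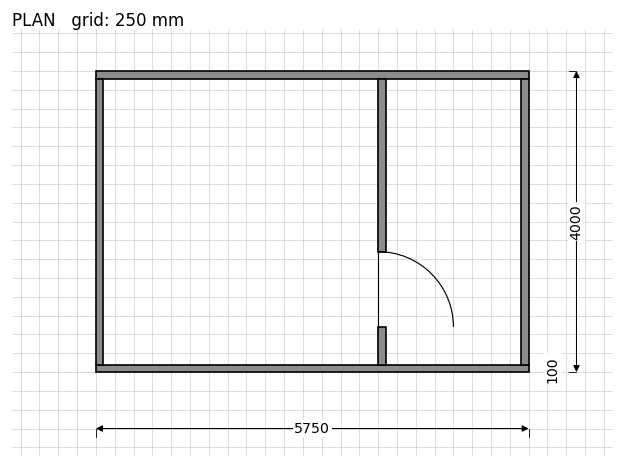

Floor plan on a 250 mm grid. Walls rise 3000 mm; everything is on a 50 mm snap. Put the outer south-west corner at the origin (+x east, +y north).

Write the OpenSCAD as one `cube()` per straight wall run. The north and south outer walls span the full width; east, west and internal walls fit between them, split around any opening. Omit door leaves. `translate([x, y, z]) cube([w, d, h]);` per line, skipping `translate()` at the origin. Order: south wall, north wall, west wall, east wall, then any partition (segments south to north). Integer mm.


cube([5750, 100, 3000]);
translate([0, 3900, 0]) cube([5750, 100, 3000]);
translate([0, 100, 0]) cube([100, 3800, 3000]);
translate([5650, 100, 0]) cube([100, 3800, 3000]);
translate([3750, 100, 0]) cube([100, 500, 3000]);
translate([3750, 1600, 0]) cube([100, 2300, 3000]);


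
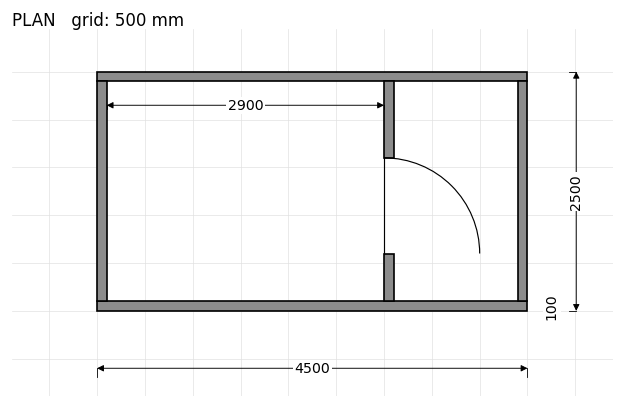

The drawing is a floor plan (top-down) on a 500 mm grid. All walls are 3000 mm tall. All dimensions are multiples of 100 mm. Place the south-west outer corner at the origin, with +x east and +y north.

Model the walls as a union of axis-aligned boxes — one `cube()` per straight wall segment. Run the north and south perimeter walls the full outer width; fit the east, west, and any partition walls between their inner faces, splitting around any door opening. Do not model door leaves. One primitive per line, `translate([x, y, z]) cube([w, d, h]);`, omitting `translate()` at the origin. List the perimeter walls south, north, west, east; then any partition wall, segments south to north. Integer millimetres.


cube([4500, 100, 3000]);
translate([0, 2400, 0]) cube([4500, 100, 3000]);
translate([0, 100, 0]) cube([100, 2300, 3000]);
translate([4400, 100, 0]) cube([100, 2300, 3000]);
translate([3000, 100, 0]) cube([100, 500, 3000]);
translate([3000, 1600, 0]) cube([100, 800, 3000]);
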